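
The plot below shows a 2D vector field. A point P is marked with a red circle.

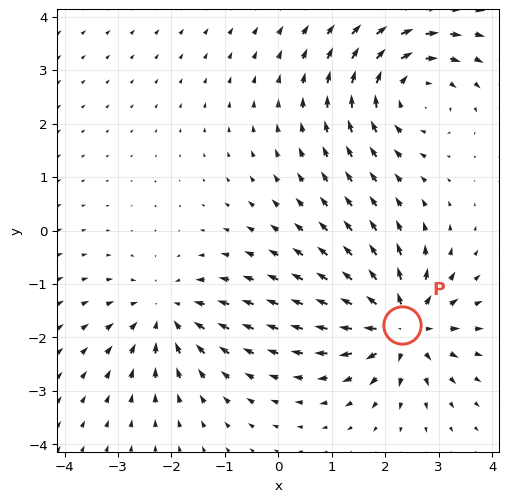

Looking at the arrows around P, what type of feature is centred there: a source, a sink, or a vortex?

At P (2.3, -1.8) the arrows spread outward. Divergence about +7, curl ≈0 — positive divergence with near-zero curl is a source.

source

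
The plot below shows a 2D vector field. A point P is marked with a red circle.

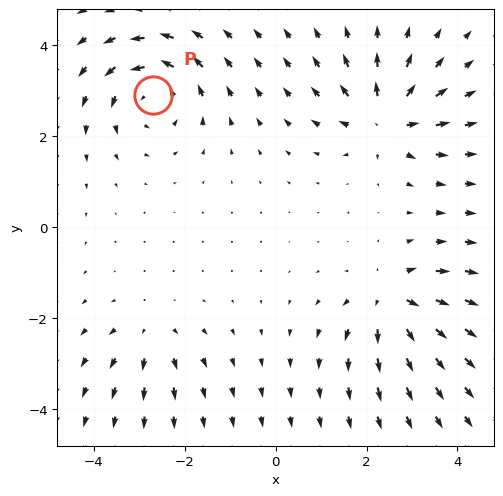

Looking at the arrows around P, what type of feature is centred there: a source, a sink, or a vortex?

At P (-2.7, 2.9) the arrows circulate counterclockwise. Divergence ≈0, curl about +5 — near-zero divergence with nonzero curl is a vortex.

vortex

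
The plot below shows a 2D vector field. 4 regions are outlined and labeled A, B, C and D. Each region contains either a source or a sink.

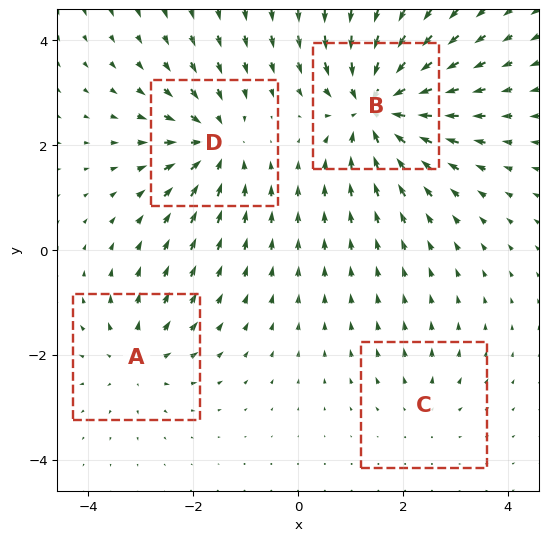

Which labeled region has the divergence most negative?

Divergence at each region's feature centre — A: about +4, B: about -8, C: about +2, D: about -6. Region B is most negative.

B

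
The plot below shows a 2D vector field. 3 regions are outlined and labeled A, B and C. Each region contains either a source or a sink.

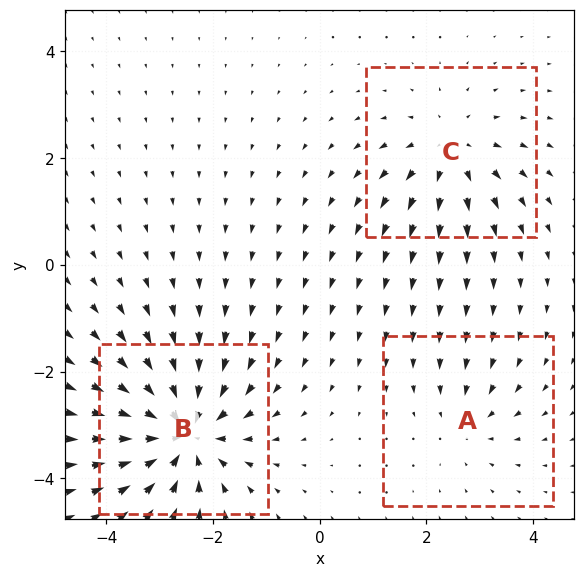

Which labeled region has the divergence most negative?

B

Divergence at each region's feature centre — A: about -2, B: about -5, C: about +3. Region B is most negative.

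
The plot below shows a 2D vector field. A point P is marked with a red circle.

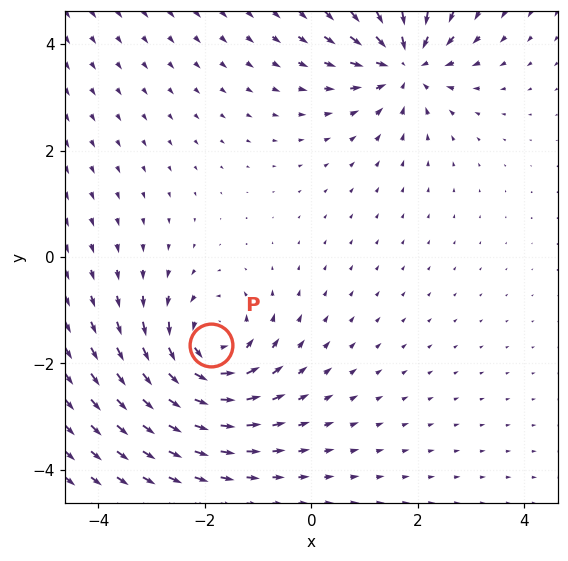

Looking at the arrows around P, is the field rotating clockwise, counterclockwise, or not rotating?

Near P at (-1.9, -1.7) the arrows circulate counterclockwise. The curl (z-component) there is about +3; positive curl means counterclockwise rotation.

counterclockwise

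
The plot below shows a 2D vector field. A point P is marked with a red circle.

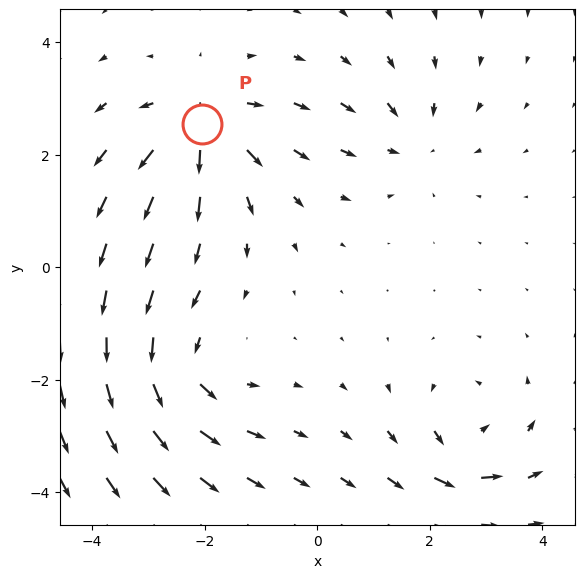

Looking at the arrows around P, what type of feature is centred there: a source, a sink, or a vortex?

source

At P (-2.0, 2.5) the arrows spread outward. Divergence about +5, curl ≈0 — positive divergence with near-zero curl is a source.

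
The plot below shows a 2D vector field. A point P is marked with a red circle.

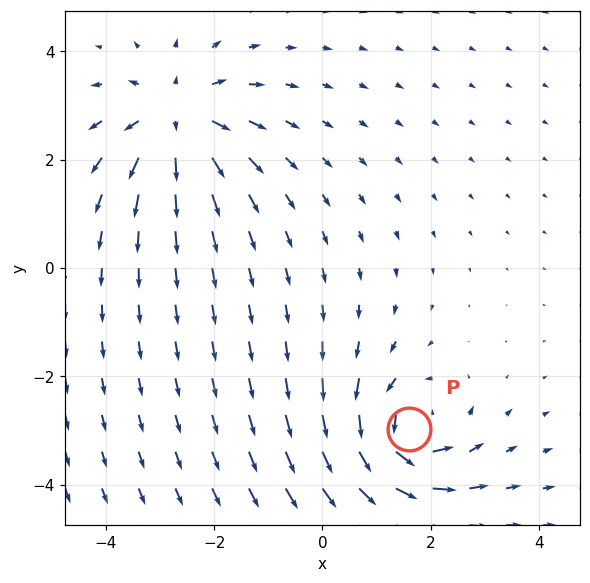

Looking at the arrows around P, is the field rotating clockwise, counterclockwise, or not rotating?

Near P at (1.6, -3.0) the arrows circulate counterclockwise. The curl (z-component) there is about +5; positive curl means counterclockwise rotation.

counterclockwise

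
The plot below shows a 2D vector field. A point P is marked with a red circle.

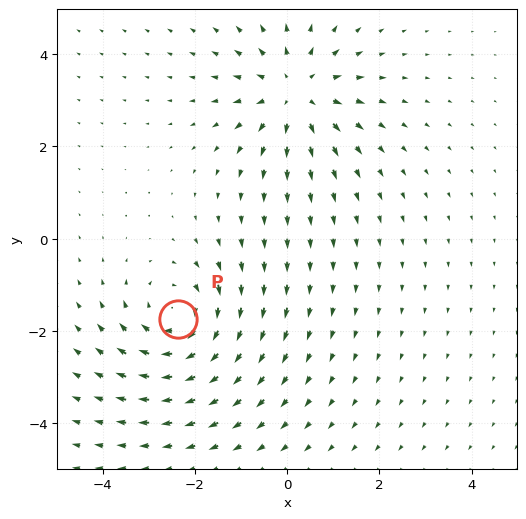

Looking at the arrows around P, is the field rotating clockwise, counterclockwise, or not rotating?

Near P at (-2.4, -1.7) the arrows circulate clockwise. The curl (z-component) there is about -4; negative curl means clockwise rotation.

clockwise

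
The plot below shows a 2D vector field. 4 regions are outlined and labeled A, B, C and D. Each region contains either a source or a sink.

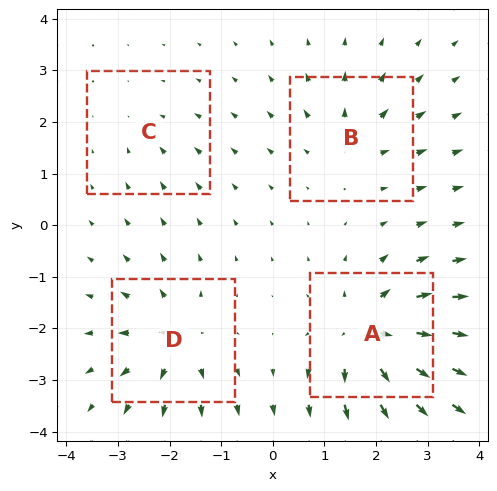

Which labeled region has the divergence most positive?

Divergence at each region's feature centre — A: about +8, B: about +4, C: about -2, D: about +6. Region A is most positive.

A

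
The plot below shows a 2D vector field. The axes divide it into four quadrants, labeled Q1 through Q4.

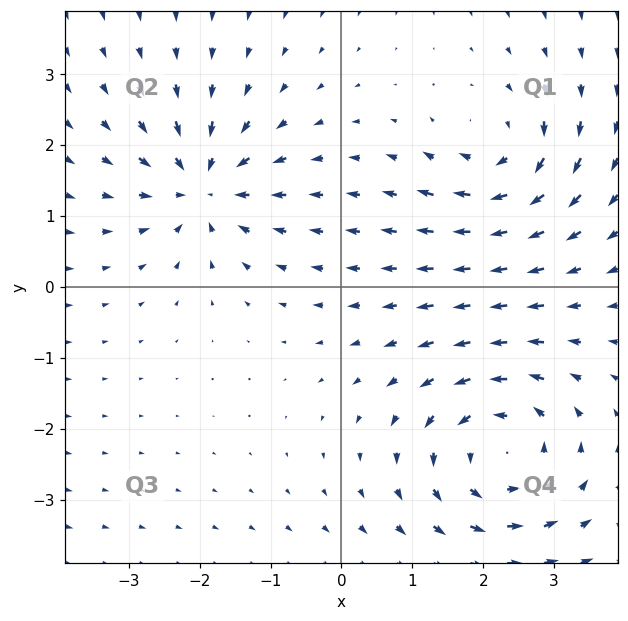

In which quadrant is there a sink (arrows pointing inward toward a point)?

The sink sits at approximately (-2.0, 1.4), which lies in quadrant Q2. The divergence there is about -5, negative as expected for a sink.

Q2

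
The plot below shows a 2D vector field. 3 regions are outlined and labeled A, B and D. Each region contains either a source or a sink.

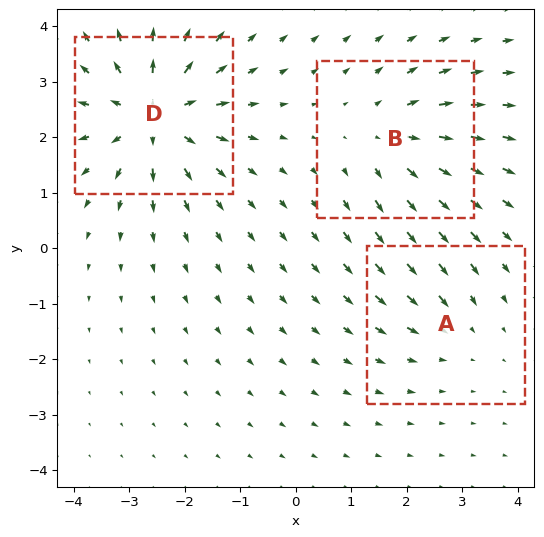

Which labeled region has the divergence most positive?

Divergence at each region's feature centre — A: about -2, B: about +3, D: about +5. Region D is most positive.

D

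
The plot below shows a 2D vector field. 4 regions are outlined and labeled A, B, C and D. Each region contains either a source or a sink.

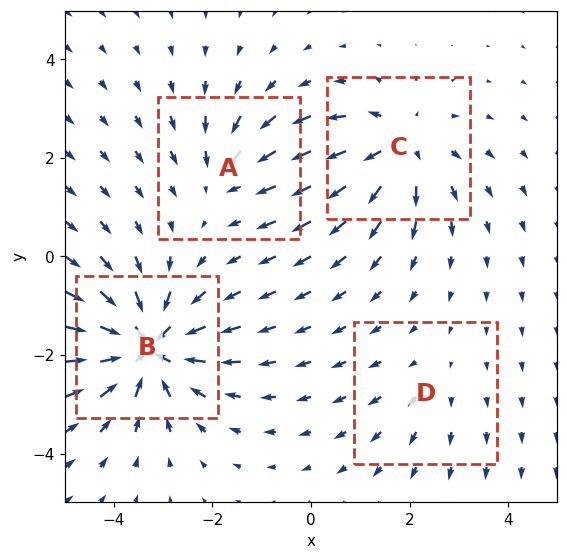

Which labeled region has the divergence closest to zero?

Divergence at each region's feature centre — A: about -4, B: about -8, C: about +5, D: about +2. Region D is closest to zero.

D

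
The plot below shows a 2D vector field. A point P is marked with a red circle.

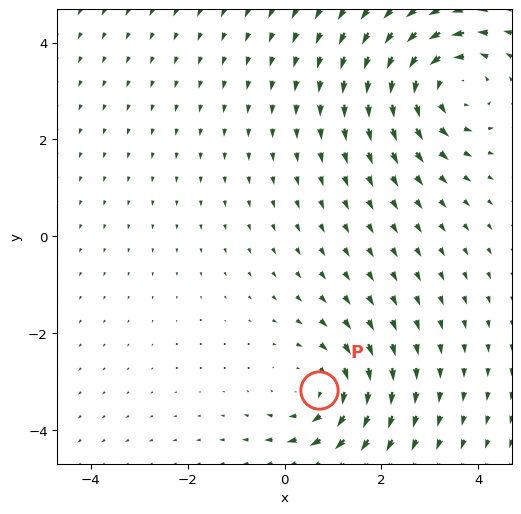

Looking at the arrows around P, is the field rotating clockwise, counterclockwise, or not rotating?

Near P at (0.7, -3.2) the arrows circulate clockwise. The curl (z-component) there is about -3; negative curl means clockwise rotation.

clockwise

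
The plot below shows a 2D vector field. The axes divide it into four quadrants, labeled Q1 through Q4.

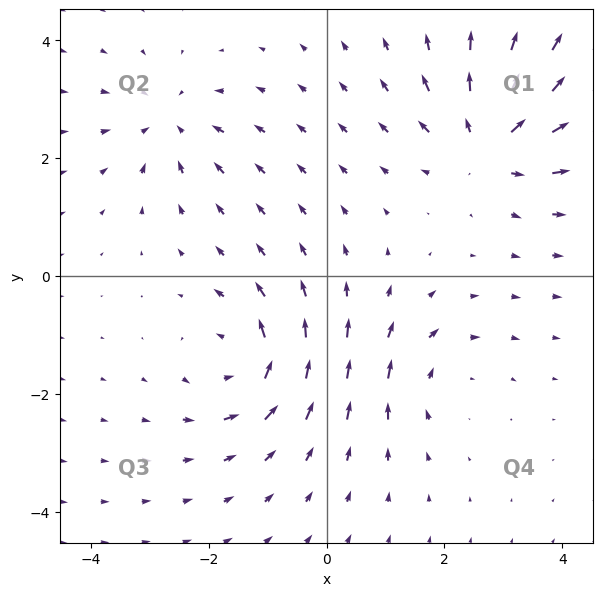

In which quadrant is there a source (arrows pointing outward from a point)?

The source sits at approximately (2.7, 2.3), which lies in quadrant Q1. The divergence there is about +6, positive as expected for a source.

Q1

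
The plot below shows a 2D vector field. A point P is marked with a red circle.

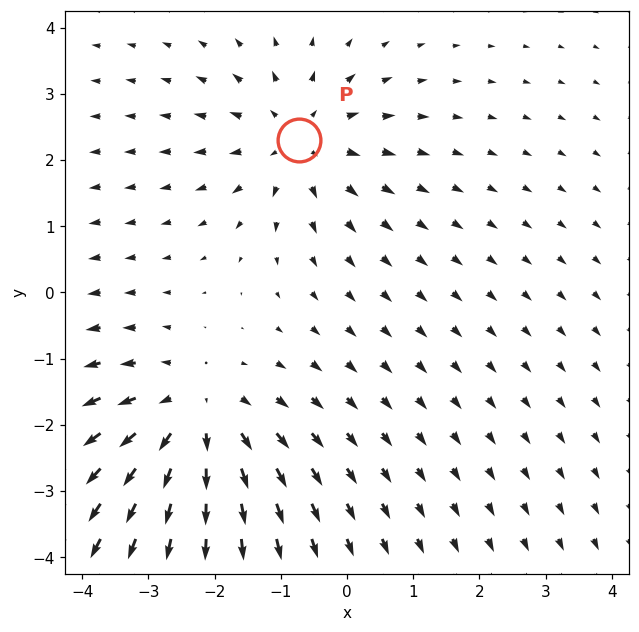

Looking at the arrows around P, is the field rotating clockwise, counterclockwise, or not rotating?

not rotating

Near P at (-0.7, 2.3) the arrows show no circulation. The curl there is ≈0.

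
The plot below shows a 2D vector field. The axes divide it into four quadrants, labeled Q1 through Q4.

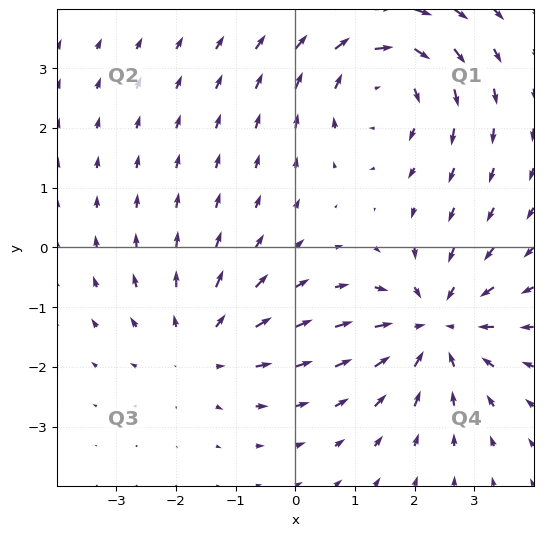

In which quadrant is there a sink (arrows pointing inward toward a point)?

Q4

The sink sits at approximately (2.3, -1.3), which lies in quadrant Q4. The divergence there is about -4, negative as expected for a sink.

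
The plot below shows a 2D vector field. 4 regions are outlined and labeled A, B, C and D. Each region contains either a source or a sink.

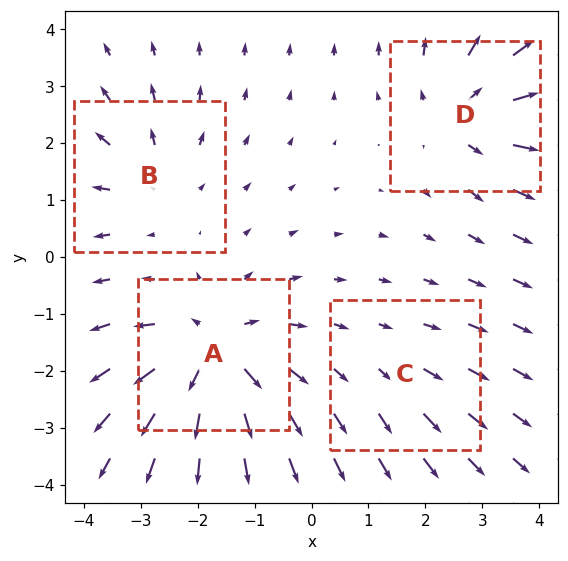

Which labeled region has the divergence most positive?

A

Divergence at each region's feature centre — A: about +7, B: about +4, C: about +2, D: about +5. Region A is most positive.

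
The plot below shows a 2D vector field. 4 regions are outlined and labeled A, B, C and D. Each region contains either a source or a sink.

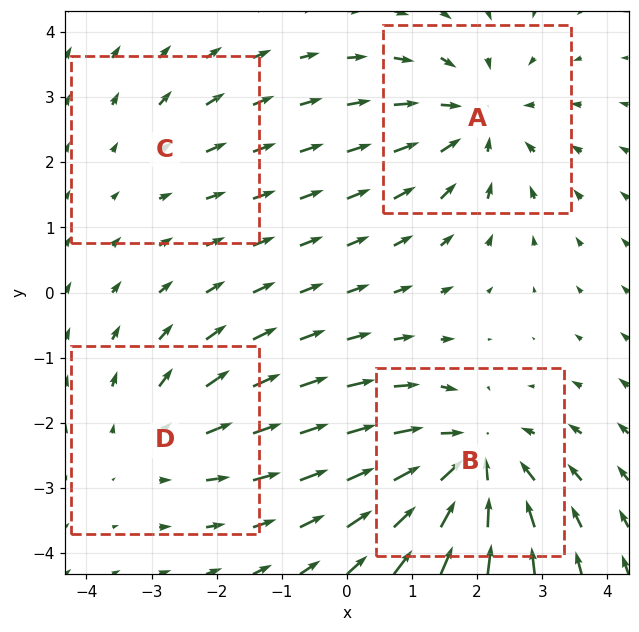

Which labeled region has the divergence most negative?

B

Divergence at each region's feature centre — A: about -5, B: about -6, C: about +2, D: about +3. Region B is most negative.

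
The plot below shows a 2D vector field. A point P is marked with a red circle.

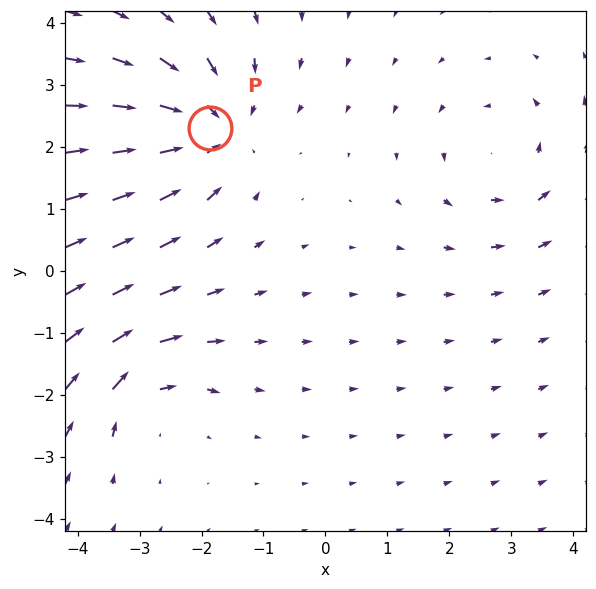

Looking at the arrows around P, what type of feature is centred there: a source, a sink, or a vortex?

sink

At P (-1.9, 2.3) the arrows converge inward. Divergence about -4, curl ≈0 — negative divergence with near-zero curl is a sink.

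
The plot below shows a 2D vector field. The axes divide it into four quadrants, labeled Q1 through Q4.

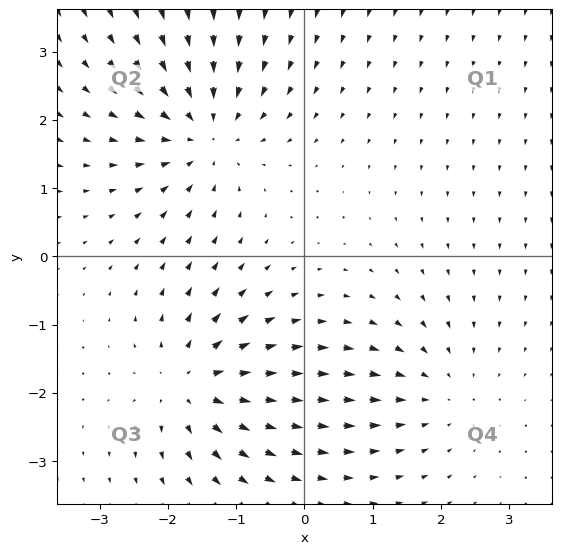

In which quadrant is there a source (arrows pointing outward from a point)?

Q3

The source sits at approximately (-1.6, -1.9), which lies in quadrant Q3. The divergence there is about +6, positive as expected for a source.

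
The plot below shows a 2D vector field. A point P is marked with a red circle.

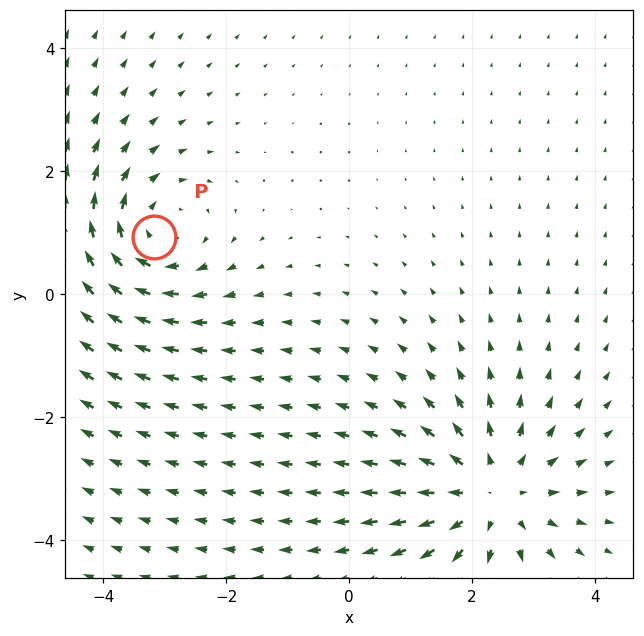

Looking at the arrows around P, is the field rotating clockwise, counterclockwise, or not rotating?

clockwise

Near P at (-3.2, 0.9) the arrows circulate clockwise. The curl (z-component) there is about -4; negative curl means clockwise rotation.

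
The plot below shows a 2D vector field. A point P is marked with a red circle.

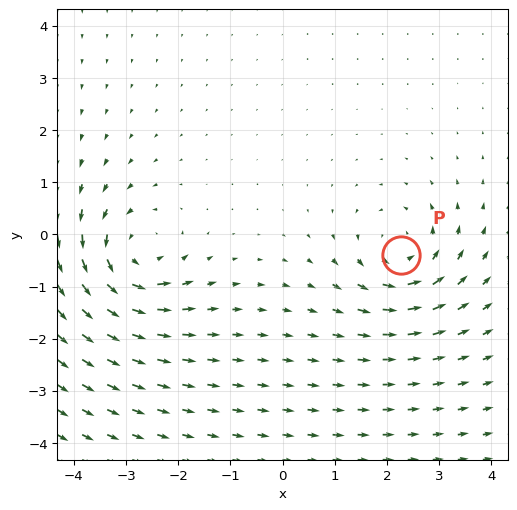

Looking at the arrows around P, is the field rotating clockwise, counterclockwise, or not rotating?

Near P at (2.3, -0.4) the arrows circulate counterclockwise. The curl (z-component) there is about +4; positive curl means counterclockwise rotation.

counterclockwise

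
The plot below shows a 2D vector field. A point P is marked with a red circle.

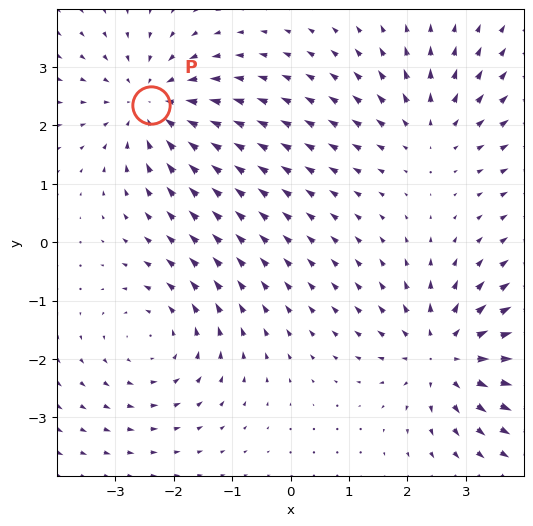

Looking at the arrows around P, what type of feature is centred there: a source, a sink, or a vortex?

sink

At P (-2.4, 2.4) the arrows converge inward. Divergence about -4, curl ≈0 — negative divergence with near-zero curl is a sink.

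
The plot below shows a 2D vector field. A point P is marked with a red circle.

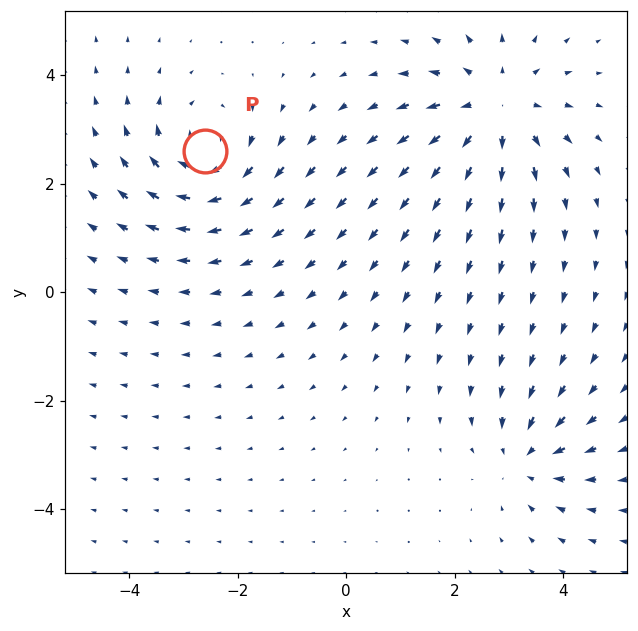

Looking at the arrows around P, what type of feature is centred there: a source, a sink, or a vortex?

vortex

At P (-2.6, 2.6) the arrows circulate clockwise. Divergence ≈0, curl about -4 — near-zero divergence with nonzero curl is a vortex.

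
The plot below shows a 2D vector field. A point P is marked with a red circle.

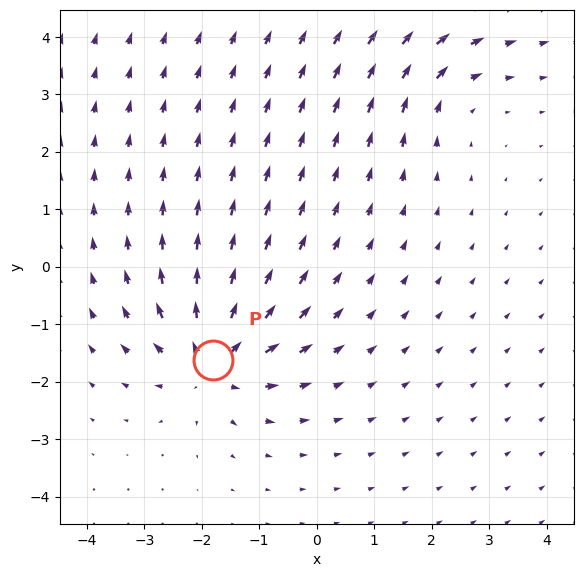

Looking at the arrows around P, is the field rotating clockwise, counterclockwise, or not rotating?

not rotating

Near P at (-1.8, -1.6) the arrows show no circulation. The curl there is ≈0.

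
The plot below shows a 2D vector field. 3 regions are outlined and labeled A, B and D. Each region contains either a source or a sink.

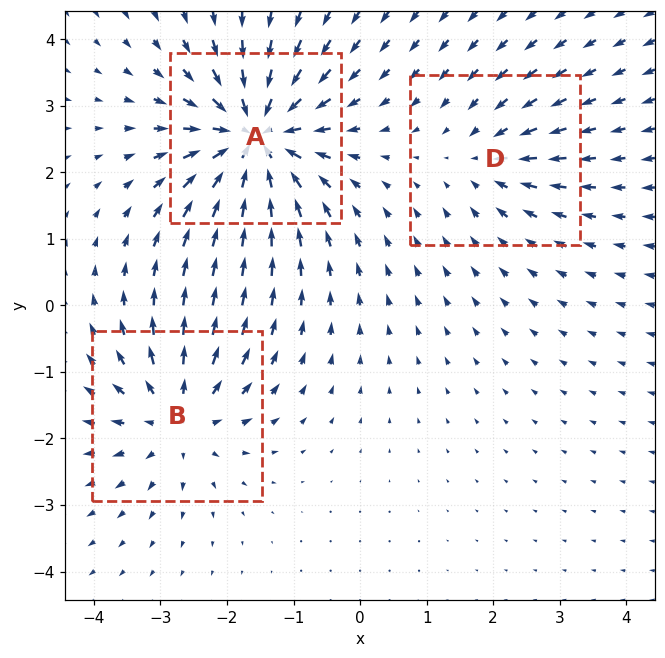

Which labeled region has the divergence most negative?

Divergence at each region's feature centre — A: about -6, B: about +4, D: about -2. Region A is most negative.

A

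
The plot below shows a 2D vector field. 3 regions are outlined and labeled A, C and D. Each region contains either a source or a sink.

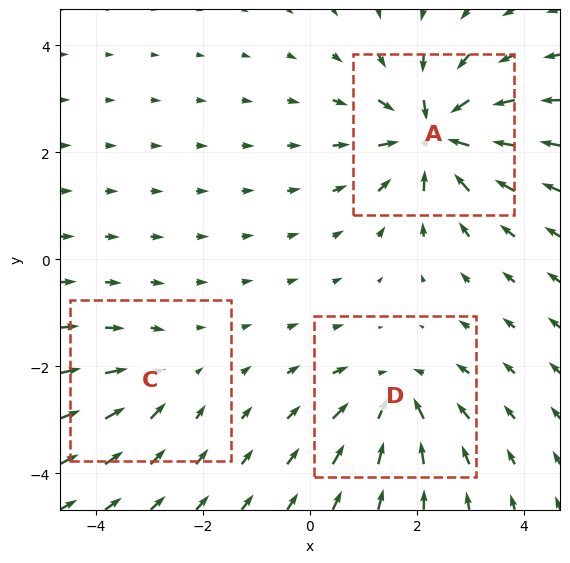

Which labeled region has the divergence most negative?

A

Divergence at each region's feature centre — A: about -6, C: about -2, D: about -4. Region A is most negative.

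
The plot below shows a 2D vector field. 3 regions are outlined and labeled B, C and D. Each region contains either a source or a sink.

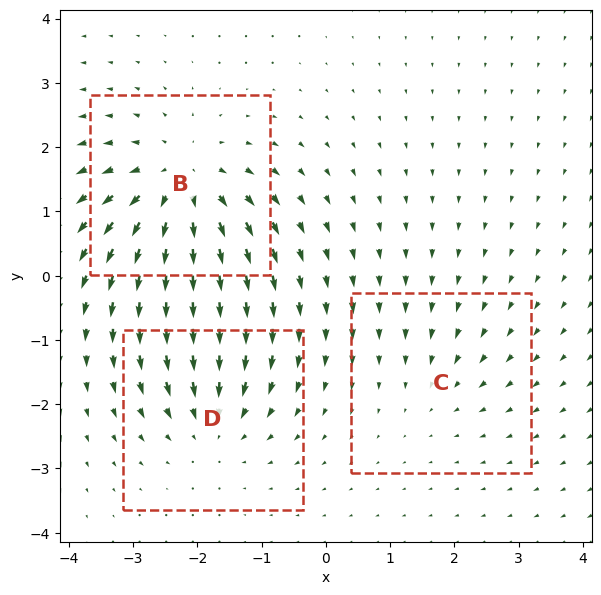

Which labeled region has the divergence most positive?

B

Divergence at each region's feature centre — B: about +5, C: about -2, D: about -3. Region B is most positive.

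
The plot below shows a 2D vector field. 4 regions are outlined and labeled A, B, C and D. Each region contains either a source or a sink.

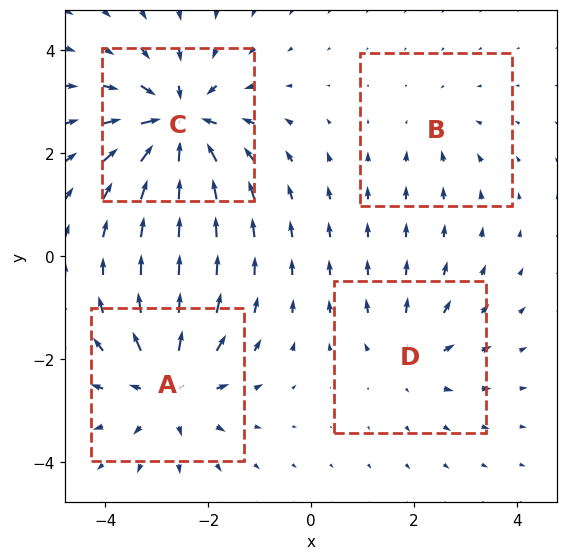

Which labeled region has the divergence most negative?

C

Divergence at each region's feature centre — A: about +5, B: about -2, C: about -7, D: about +3. Region C is most negative.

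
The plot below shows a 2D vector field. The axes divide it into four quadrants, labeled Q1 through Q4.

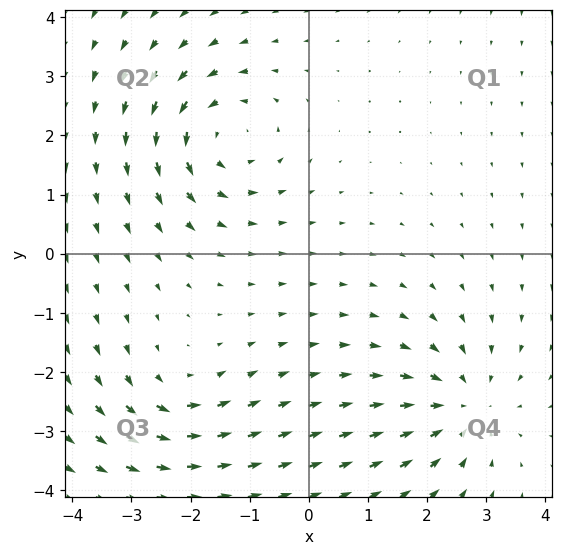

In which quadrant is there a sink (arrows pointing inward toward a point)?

The sink sits at approximately (2.6, -2.6), which lies in quadrant Q4. The divergence there is about -3, negative as expected for a sink.

Q4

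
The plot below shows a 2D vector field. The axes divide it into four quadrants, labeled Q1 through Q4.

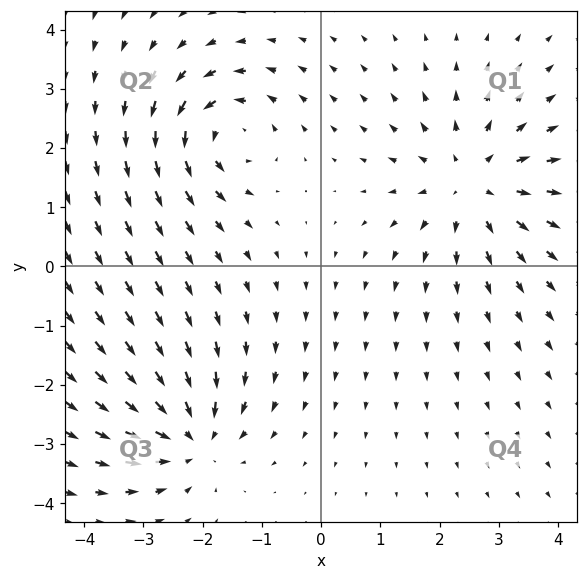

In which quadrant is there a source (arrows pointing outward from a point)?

Q1

The source sits at approximately (2.6, 1.4), which lies in quadrant Q1. The divergence there is about +4, positive as expected for a source.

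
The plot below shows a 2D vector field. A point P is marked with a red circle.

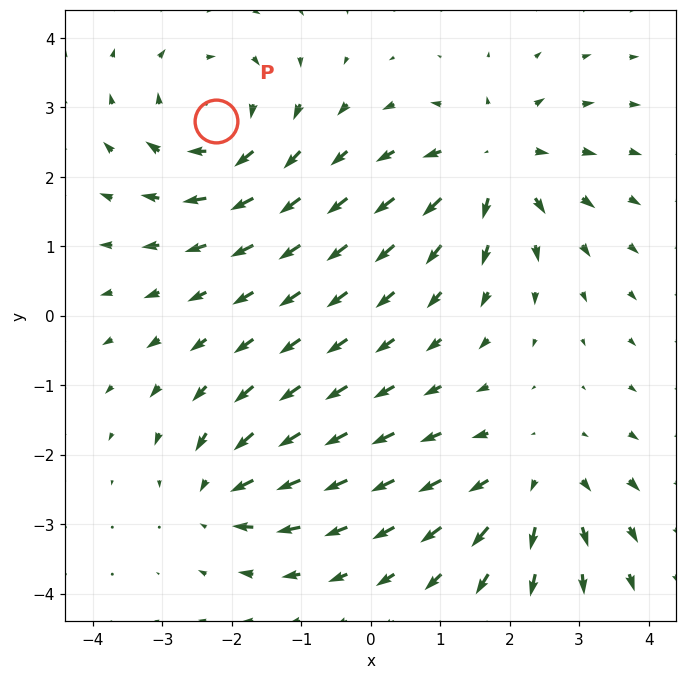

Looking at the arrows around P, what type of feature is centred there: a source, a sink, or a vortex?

At P (-2.2, 2.8) the arrows circulate clockwise. Divergence ≈0, curl about -5 — near-zero divergence with nonzero curl is a vortex.

vortex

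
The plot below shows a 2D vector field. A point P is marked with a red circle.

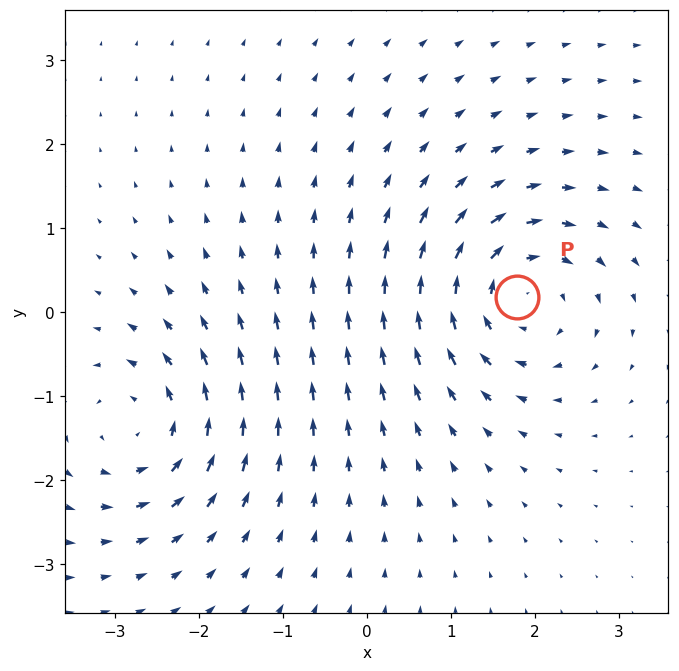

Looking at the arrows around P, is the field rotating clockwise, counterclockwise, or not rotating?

clockwise

Near P at (1.8, 0.2) the arrows circulate clockwise. The curl (z-component) there is about -5; negative curl means clockwise rotation.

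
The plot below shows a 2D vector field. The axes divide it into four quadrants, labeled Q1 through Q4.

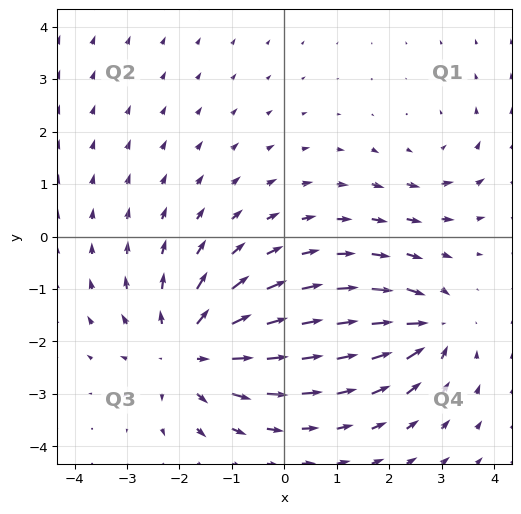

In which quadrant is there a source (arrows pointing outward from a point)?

Q3

The source sits at approximately (-1.8, -2.2), which lies in quadrant Q3. The divergence there is about +4, positive as expected for a source.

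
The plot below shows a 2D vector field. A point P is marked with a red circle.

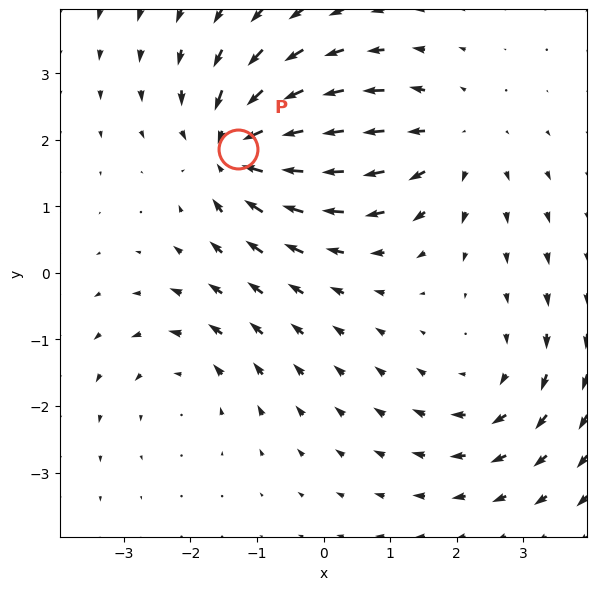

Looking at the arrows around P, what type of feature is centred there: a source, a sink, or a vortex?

At P (-1.3, 1.9) the arrows converge inward. Divergence about -7, curl ≈0 — negative divergence with near-zero curl is a sink.

sink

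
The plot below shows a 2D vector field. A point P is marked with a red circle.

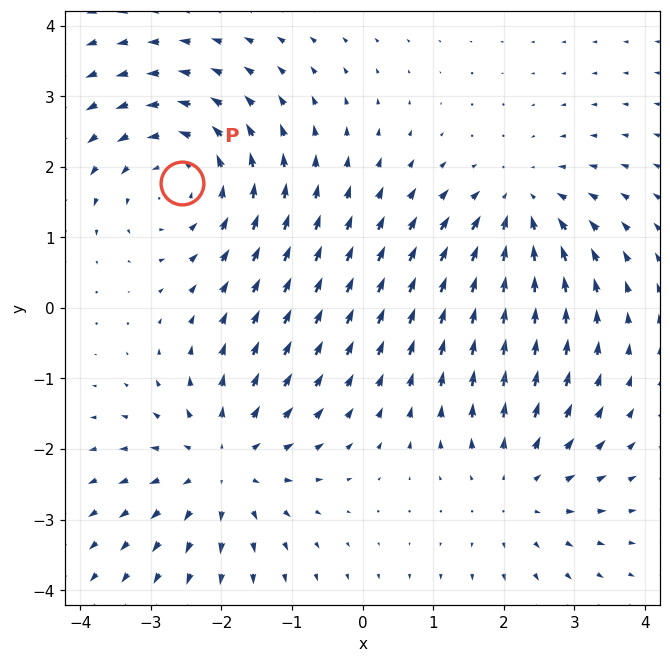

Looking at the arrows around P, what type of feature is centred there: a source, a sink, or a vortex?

vortex

At P (-2.6, 1.8) the arrows circulate counterclockwise. Divergence ≈0, curl about +4 — near-zero divergence with nonzero curl is a vortex.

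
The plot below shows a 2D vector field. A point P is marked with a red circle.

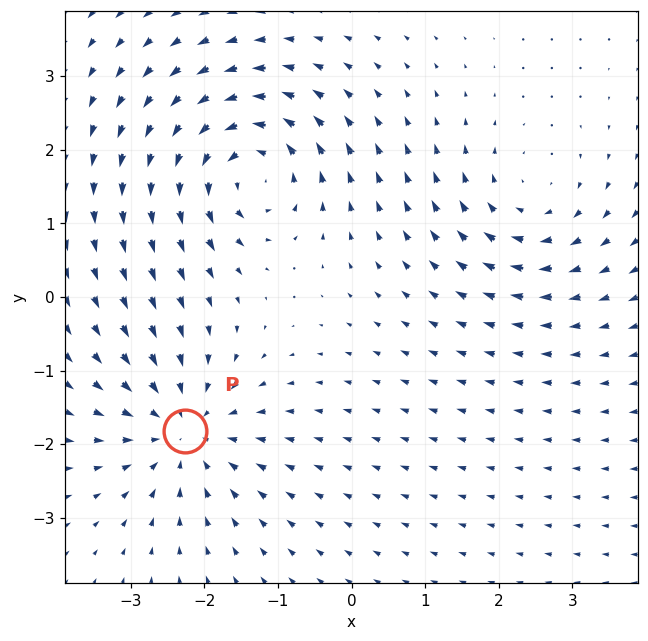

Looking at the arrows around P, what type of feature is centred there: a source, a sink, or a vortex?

At P (-2.3, -1.8) the arrows converge inward. Divergence about -4, curl ≈0 — negative divergence with near-zero curl is a sink.

sink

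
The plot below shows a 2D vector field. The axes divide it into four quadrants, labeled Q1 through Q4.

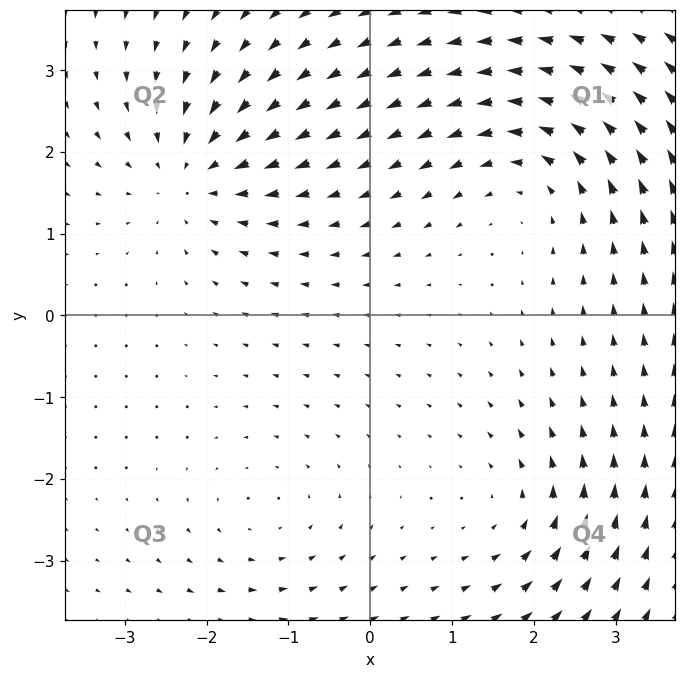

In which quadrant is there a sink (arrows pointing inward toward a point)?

Q2

The sink sits at approximately (-2.2, 1.7), which lies in quadrant Q2. The divergence there is about -5, negative as expected for a sink.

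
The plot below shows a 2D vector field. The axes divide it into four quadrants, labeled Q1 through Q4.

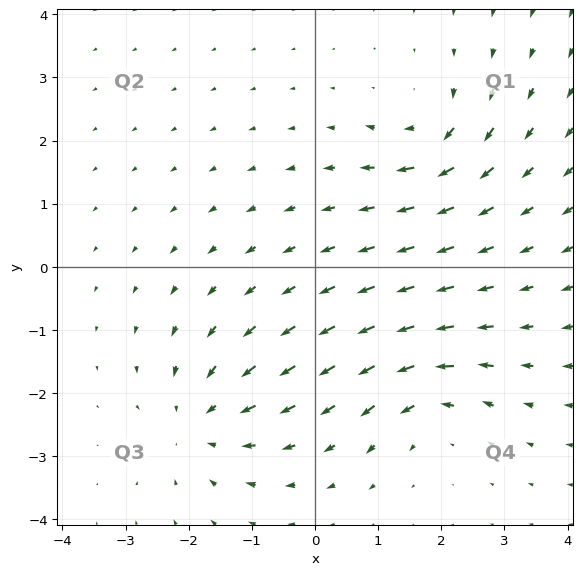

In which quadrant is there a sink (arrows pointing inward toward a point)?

The sink sits at approximately (-1.8, -2.4), which lies in quadrant Q3. The divergence there is about -4, negative as expected for a sink.

Q3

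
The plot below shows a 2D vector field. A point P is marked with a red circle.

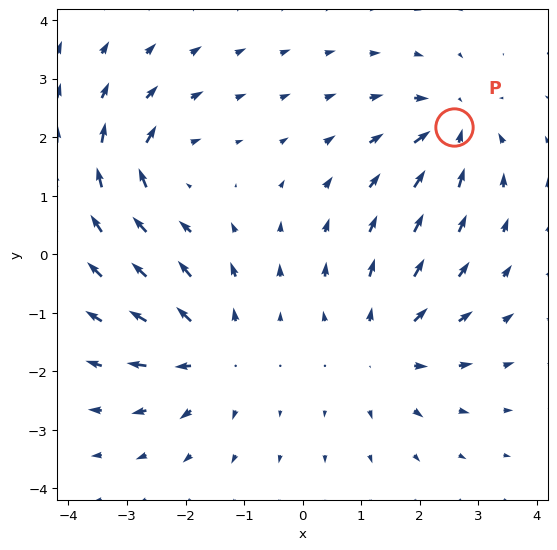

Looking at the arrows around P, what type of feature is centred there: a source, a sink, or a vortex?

At P (2.6, 2.2) the arrows converge inward. Divergence about -4, curl ≈0 — negative divergence with near-zero curl is a sink.

sink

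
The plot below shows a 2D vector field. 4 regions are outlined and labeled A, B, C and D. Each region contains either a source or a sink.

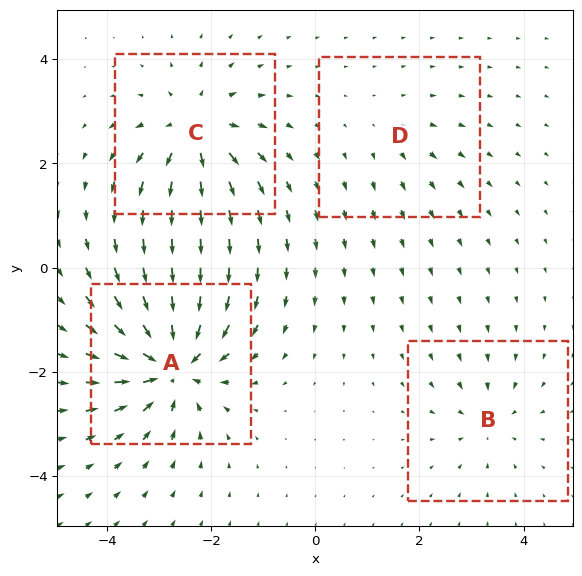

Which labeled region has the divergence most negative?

A

Divergence at each region's feature centre — A: about -9, B: about -4, C: about +6, D: about +2. Region A is most negative.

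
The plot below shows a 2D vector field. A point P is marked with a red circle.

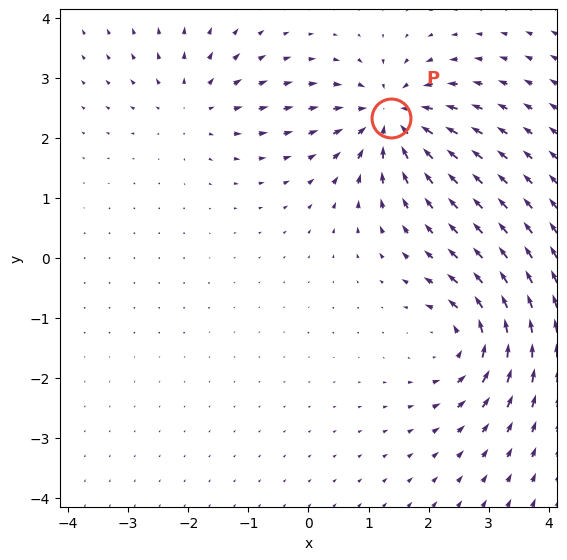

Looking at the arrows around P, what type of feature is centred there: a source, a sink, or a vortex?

sink

At P (1.4, 2.3) the arrows converge inward. Divergence about -6, curl ≈0 — negative divergence with near-zero curl is a sink.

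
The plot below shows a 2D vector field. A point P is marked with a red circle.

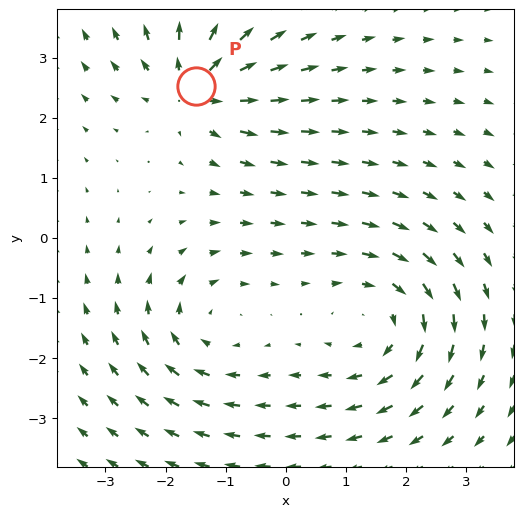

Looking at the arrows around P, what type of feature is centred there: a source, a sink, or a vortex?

At P (-1.5, 2.5) the arrows spread outward. Divergence about +5, curl ≈0 — positive divergence with near-zero curl is a source.

source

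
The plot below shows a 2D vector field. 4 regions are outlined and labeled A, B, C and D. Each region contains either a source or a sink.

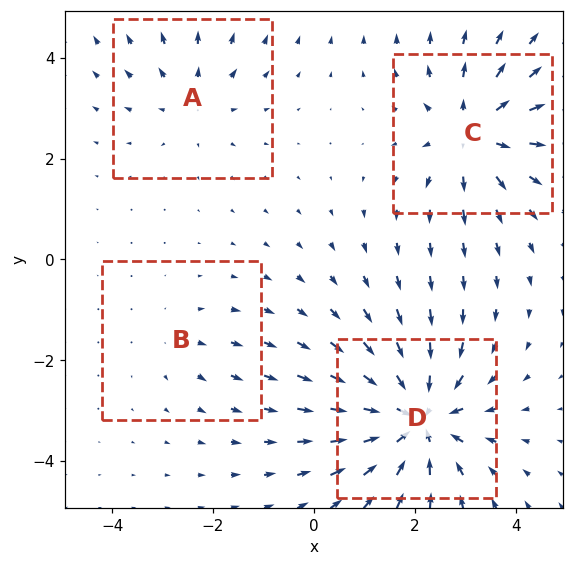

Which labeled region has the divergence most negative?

D

Divergence at each region's feature centre — A: about +3, B: about +2, C: about +5, D: about -7. Region D is most negative.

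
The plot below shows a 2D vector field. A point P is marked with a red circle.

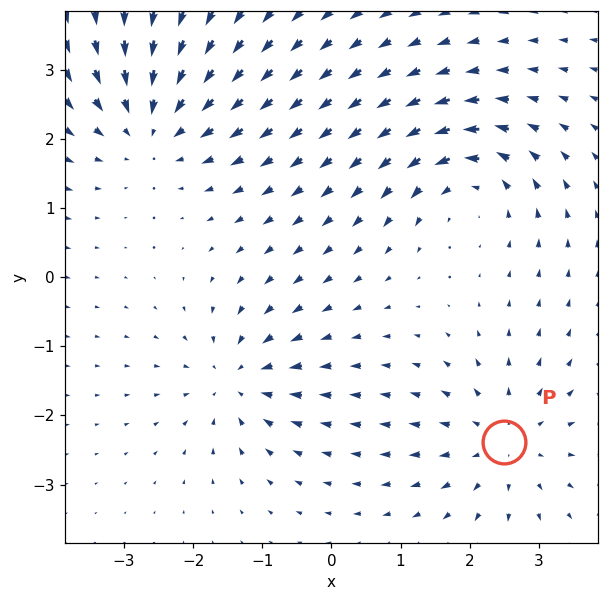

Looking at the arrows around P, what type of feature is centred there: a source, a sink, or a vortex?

At P (2.5, -2.4) the arrows spread outward. Divergence about +4, curl ≈0 — positive divergence with near-zero curl is a source.

source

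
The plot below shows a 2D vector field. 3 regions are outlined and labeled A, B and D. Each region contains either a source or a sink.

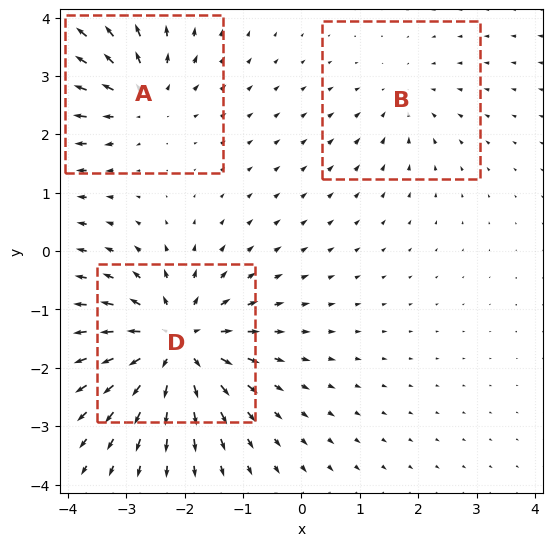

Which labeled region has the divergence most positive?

Divergence at each region's feature centre — A: about +3, B: about -2, D: about +5. Region D is most positive.

D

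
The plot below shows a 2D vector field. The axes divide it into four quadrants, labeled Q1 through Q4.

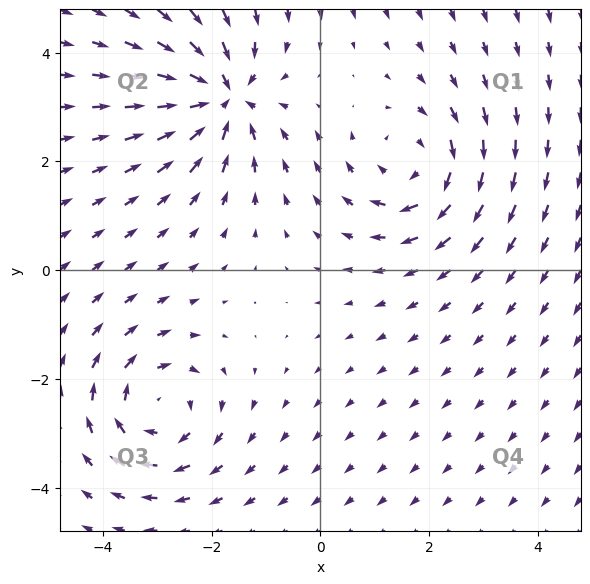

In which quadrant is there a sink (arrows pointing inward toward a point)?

The sink sits at approximately (-1.8, 3.2), which lies in quadrant Q2. The divergence there is about -6, negative as expected for a sink.

Q2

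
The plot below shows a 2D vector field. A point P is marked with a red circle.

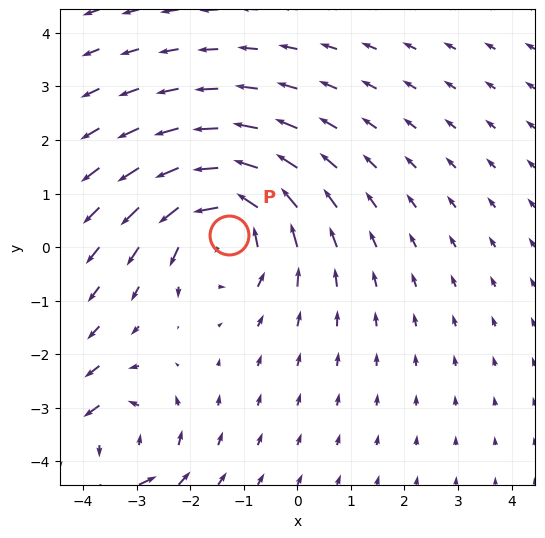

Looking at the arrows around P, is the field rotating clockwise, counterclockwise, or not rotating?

Near P at (-1.3, 0.2) the arrows circulate counterclockwise. The curl (z-component) there is about +5; positive curl means counterclockwise rotation.

counterclockwise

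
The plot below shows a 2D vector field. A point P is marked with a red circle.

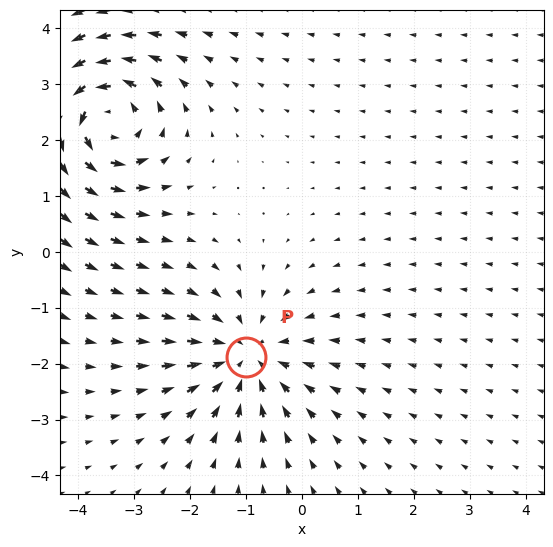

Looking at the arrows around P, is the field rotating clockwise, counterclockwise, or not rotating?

Near P at (-1.0, -1.9) the arrows show no circulation. The curl there is ≈0.

not rotating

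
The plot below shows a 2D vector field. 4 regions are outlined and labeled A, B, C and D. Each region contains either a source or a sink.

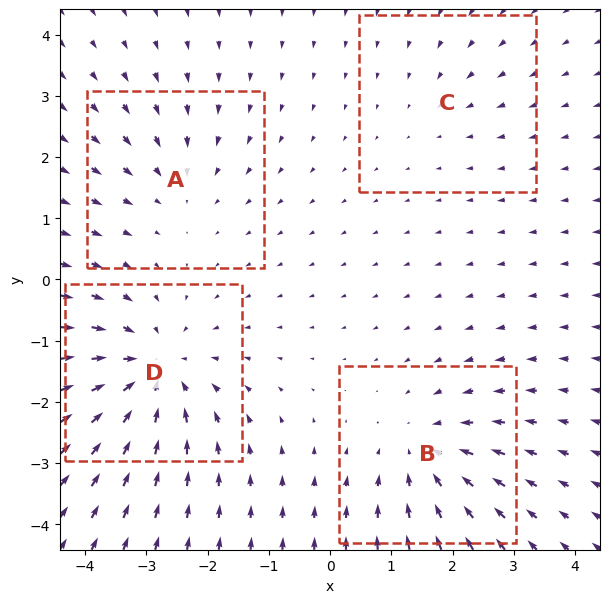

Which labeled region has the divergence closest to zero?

Divergence at each region's feature centre — A: about -3, B: about -4, C: about -2, D: about -6. Region C is closest to zero.

C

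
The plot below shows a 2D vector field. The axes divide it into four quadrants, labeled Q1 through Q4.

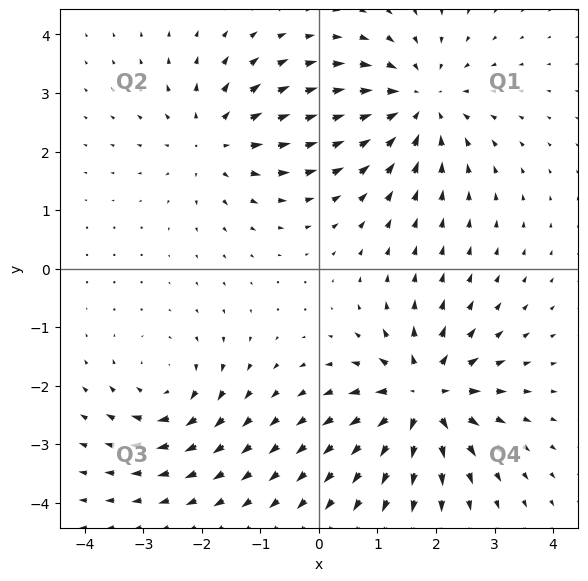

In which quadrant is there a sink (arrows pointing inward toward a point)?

The sink sits at approximately (1.7, 2.8), which lies in quadrant Q1. The divergence there is about -4, negative as expected for a sink.

Q1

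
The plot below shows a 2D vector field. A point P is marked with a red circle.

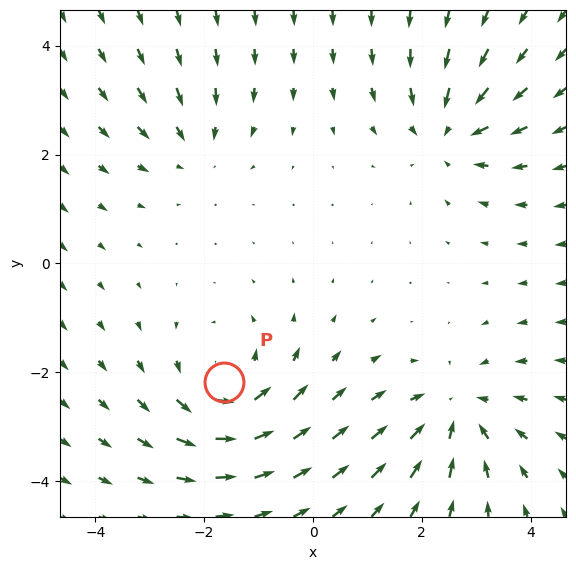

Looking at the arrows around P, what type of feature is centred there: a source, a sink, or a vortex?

At P (-1.6, -2.2) the arrows circulate counterclockwise. Divergence ≈0, curl about +5 — near-zero divergence with nonzero curl is a vortex.

vortex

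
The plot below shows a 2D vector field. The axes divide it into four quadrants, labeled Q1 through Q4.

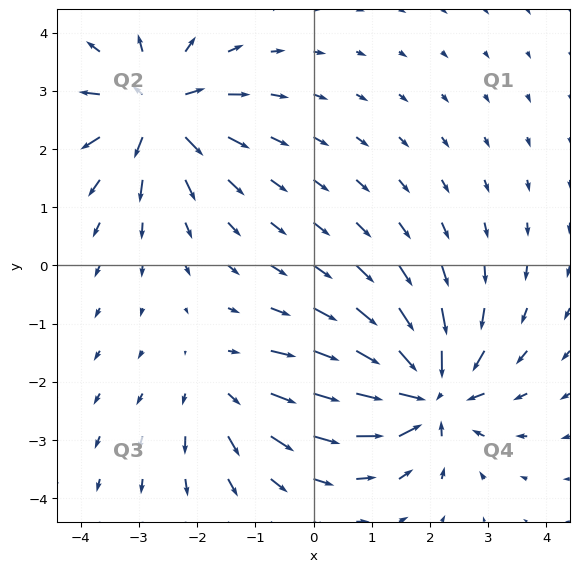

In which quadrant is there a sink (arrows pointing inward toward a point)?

Q4

The sink sits at approximately (1.9, -2.2), which lies in quadrant Q4. The divergence there is about -6, negative as expected for a sink.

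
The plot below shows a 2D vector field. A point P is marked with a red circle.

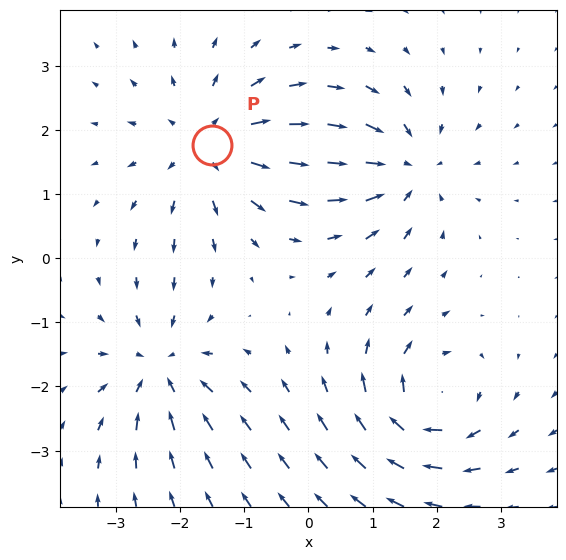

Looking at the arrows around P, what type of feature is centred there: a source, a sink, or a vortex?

source

At P (-1.5, 1.8) the arrows spread outward. Divergence about +4, curl ≈0 — positive divergence with near-zero curl is a source.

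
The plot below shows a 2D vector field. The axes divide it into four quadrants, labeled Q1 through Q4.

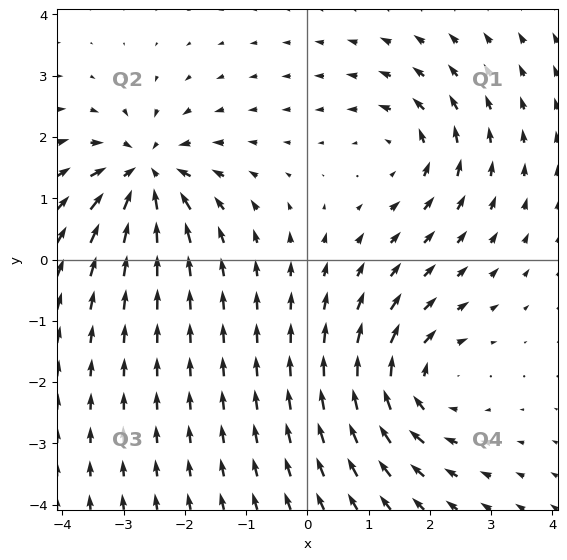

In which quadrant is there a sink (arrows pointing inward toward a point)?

Q2

The sink sits at approximately (-2.6, 1.4), which lies in quadrant Q2. The divergence there is about -6, negative as expected for a sink.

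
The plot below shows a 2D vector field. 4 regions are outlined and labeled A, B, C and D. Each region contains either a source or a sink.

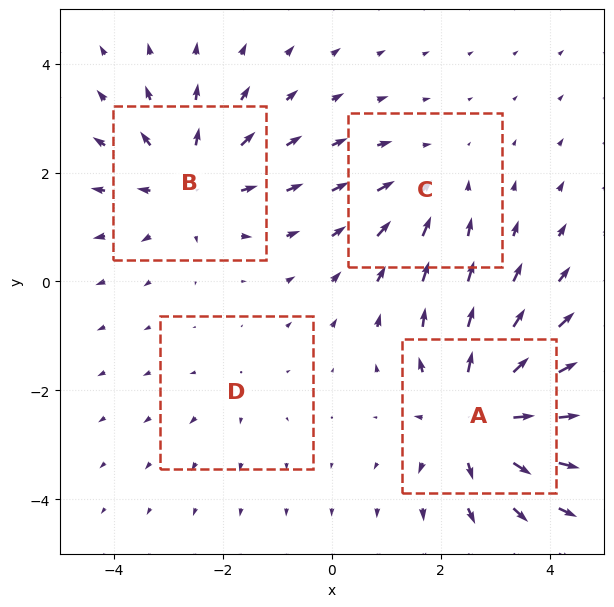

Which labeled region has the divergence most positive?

A

Divergence at each region's feature centre — A: about +6, B: about +4, C: about -3, D: about +2. Region A is most positive.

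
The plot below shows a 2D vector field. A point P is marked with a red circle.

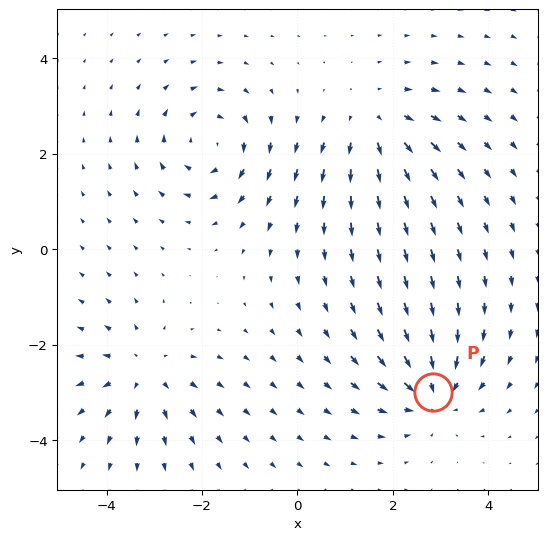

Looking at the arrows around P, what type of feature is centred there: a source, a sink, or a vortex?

At P (2.8, -3.0) the arrows converge inward. Divergence about -6, curl ≈0 — negative divergence with near-zero curl is a sink.

sink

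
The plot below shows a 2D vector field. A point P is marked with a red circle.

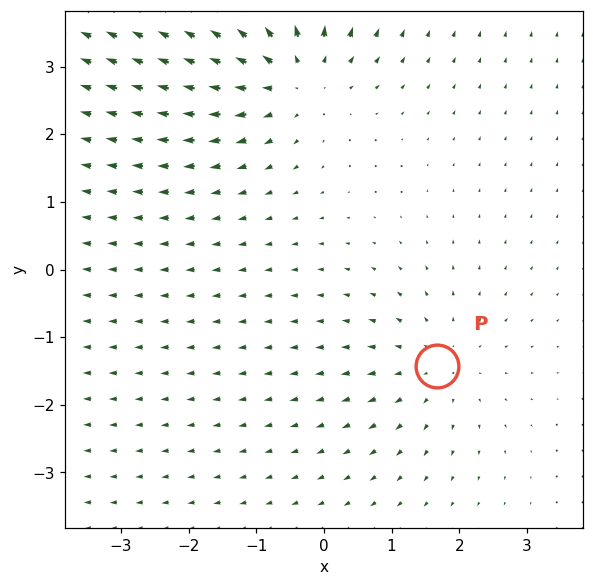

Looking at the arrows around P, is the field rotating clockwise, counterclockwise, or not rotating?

Near P at (1.7, -1.4) the arrows show no circulation. The curl there is ≈0.

not rotating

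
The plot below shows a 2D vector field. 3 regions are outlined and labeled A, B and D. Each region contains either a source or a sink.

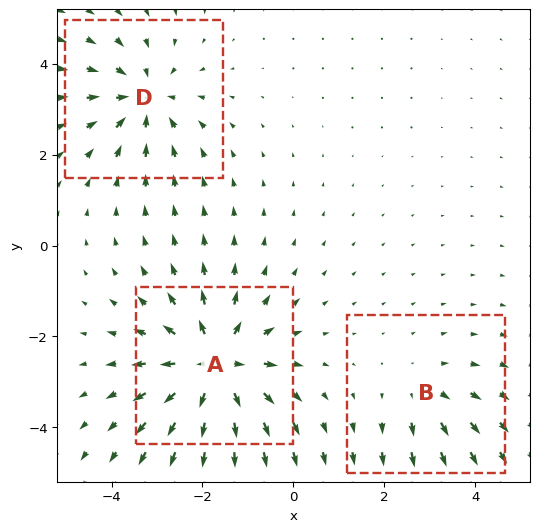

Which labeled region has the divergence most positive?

A

Divergence at each region's feature centre — A: about +5, B: about +2, D: about -3. Region A is most positive.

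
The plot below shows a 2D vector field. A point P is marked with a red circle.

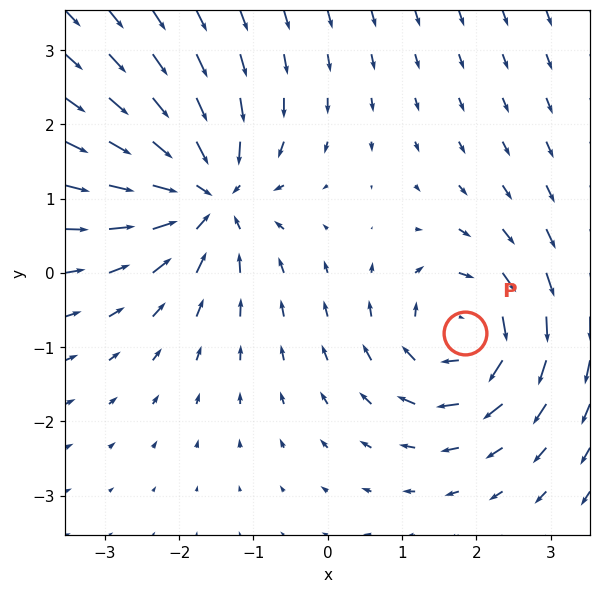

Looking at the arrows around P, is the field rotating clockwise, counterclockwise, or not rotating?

Near P at (1.8, -0.8) the arrows circulate clockwise. The curl (z-component) there is about -5; negative curl means clockwise rotation.

clockwise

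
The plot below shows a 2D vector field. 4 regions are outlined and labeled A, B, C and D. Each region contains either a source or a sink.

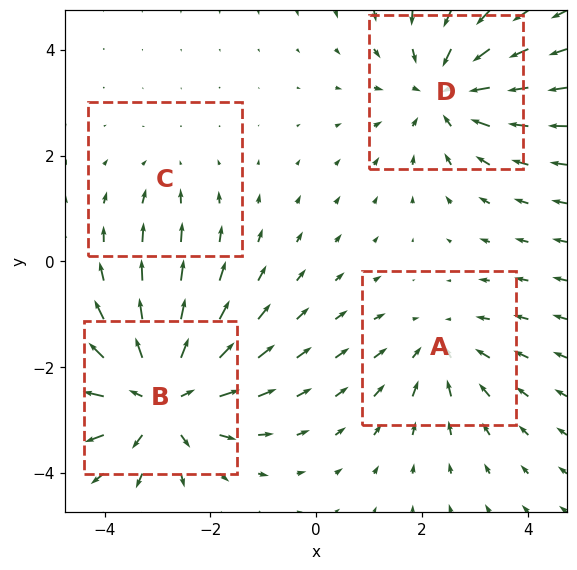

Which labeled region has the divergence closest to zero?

C

Divergence at each region's feature centre — A: about -3, B: about +6, C: about -2, D: about -4. Region C is closest to zero.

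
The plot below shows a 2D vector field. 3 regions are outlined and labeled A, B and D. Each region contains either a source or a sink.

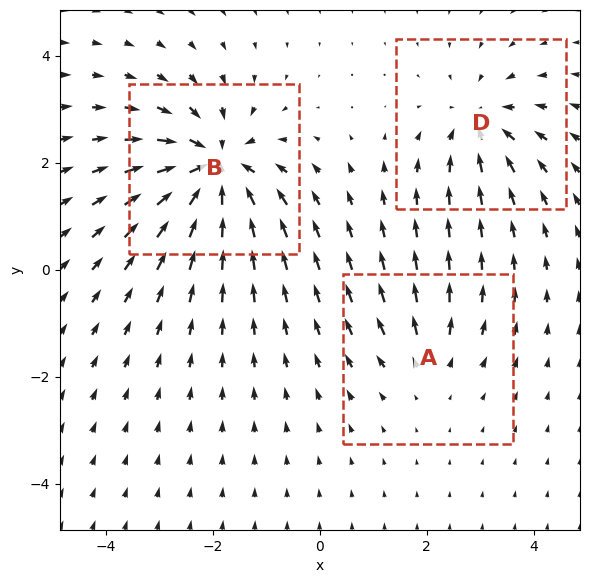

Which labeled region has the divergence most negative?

B

Divergence at each region's feature centre — A: about +2, B: about -5, D: about -3. Region B is most negative.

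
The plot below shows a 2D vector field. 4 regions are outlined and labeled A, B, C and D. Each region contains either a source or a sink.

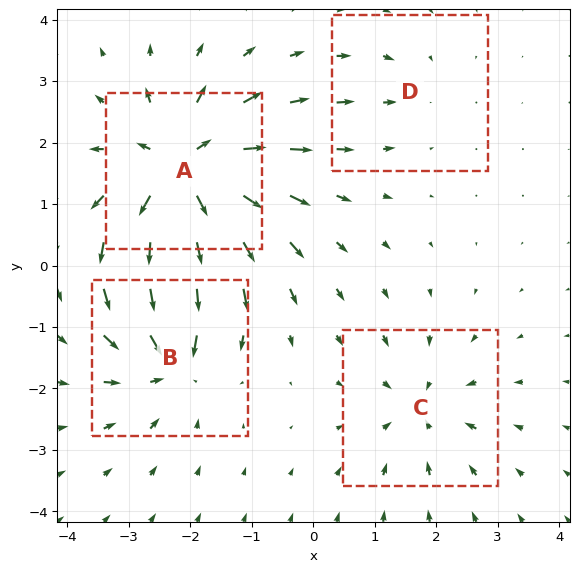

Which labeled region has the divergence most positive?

A

Divergence at each region's feature centre — A: about +8, B: about -6, C: about -4, D: about -2. Region A is most positive.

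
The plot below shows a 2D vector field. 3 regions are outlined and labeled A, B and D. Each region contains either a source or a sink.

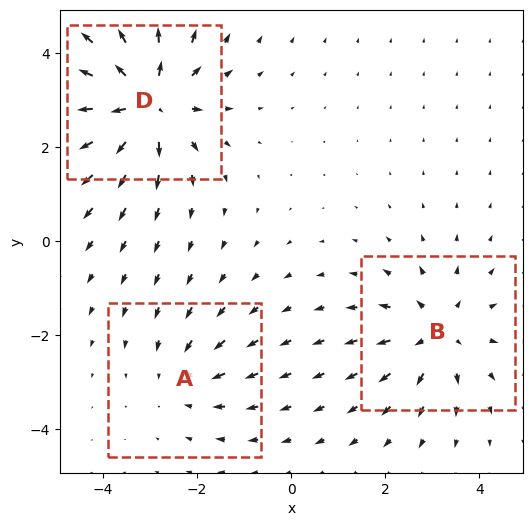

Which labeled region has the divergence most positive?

D

Divergence at each region's feature centre — A: about -2, B: about +3, D: about +5. Region D is most positive.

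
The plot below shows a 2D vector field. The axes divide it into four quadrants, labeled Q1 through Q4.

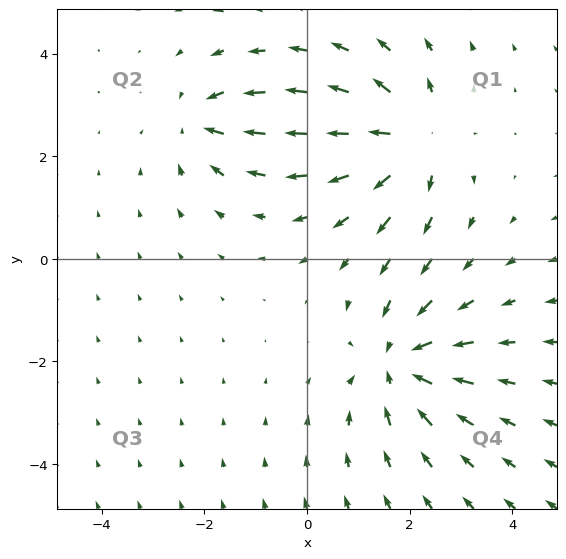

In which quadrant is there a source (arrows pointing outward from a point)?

The source sits at approximately (2.0, 2.3), which lies in quadrant Q1. The divergence there is about +5, positive as expected for a source.

Q1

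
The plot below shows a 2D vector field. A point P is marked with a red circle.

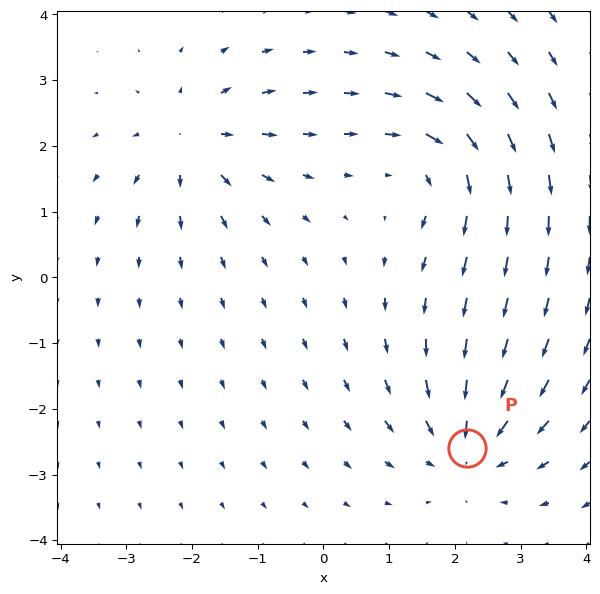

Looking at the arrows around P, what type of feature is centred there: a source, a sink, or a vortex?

At P (2.2, -2.6) the arrows converge inward. Divergence about -5, curl ≈0 — negative divergence with near-zero curl is a sink.

sink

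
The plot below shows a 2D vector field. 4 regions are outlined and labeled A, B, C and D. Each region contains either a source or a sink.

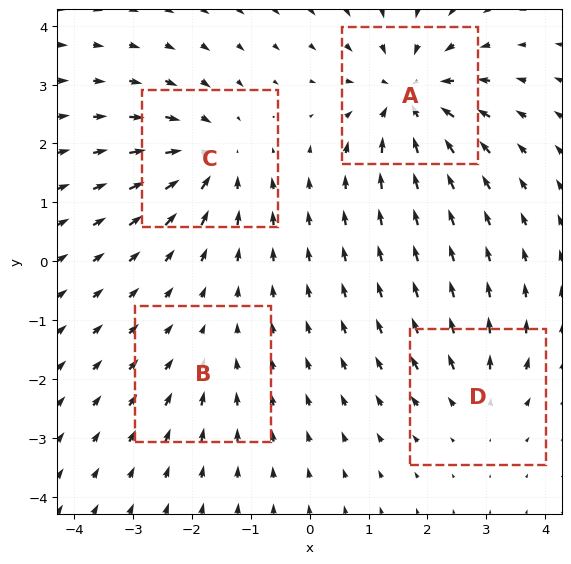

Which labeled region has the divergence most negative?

A

Divergence at each region's feature centre — A: about -7, B: about -2, C: about -5, D: about +3. Region A is most negative.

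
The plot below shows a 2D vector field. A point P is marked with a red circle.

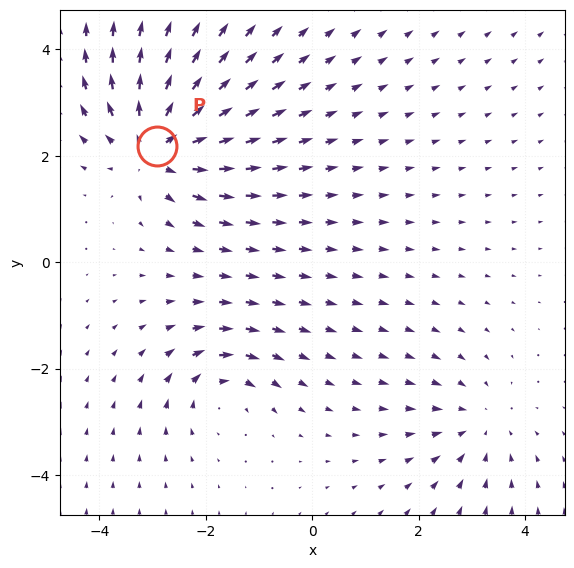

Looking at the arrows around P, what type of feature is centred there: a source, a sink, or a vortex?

source

At P (-2.9, 2.2) the arrows spread outward. Divergence about +5, curl ≈0 — positive divergence with near-zero curl is a source.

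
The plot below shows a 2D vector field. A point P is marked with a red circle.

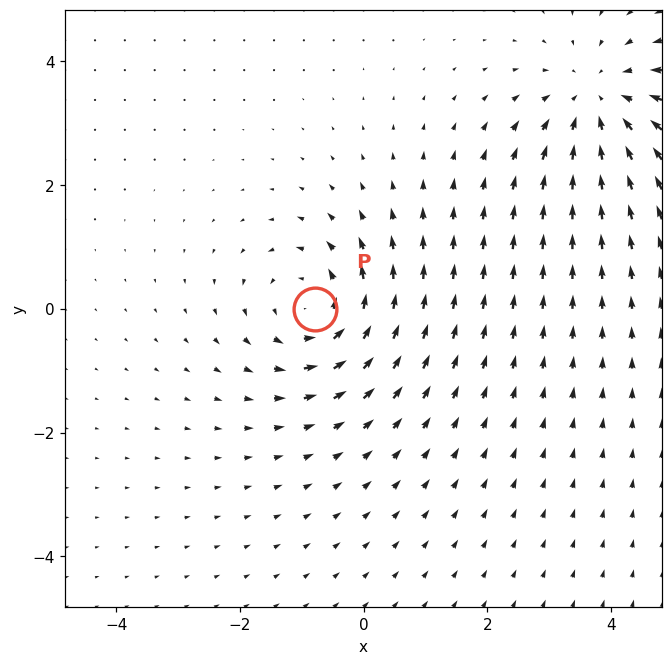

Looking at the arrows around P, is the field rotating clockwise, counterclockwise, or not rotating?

Near P at (-0.8, -0.0) the arrows circulate counterclockwise. The curl (z-component) there is about +4; positive curl means counterclockwise rotation.

counterclockwise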